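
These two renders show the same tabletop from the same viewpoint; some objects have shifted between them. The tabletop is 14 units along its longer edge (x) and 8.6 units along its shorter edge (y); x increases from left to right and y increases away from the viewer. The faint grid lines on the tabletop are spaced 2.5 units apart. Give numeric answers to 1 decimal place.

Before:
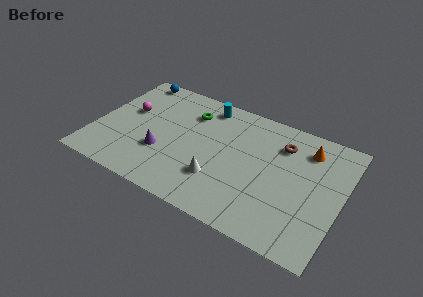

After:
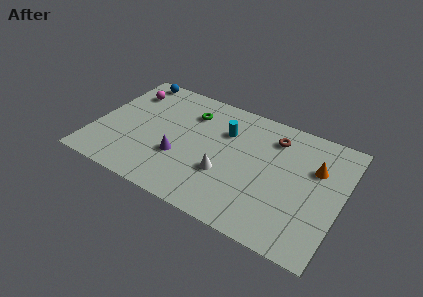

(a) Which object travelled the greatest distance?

the cyan cylinder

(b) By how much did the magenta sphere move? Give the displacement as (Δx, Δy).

(-0.3, 1.5)

The magenta sphere started near (1.7, 5.1) and ended near (1.4, 6.6).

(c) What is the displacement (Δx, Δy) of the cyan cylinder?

(1.3, -1.4)

The cyan cylinder started near (5.9, 7.4) and ended near (7.2, 6.0).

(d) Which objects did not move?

the blue sphere and the green torus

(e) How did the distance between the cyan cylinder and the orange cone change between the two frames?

-0.7

Before: roughly 5.9 units apart; after: 5.2. That's 0.7 units closer together.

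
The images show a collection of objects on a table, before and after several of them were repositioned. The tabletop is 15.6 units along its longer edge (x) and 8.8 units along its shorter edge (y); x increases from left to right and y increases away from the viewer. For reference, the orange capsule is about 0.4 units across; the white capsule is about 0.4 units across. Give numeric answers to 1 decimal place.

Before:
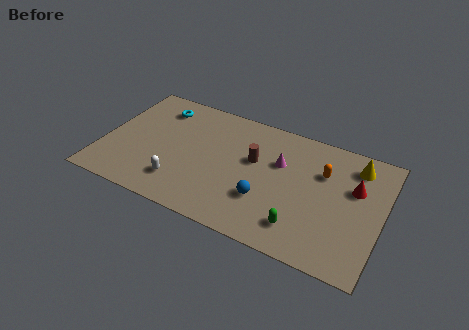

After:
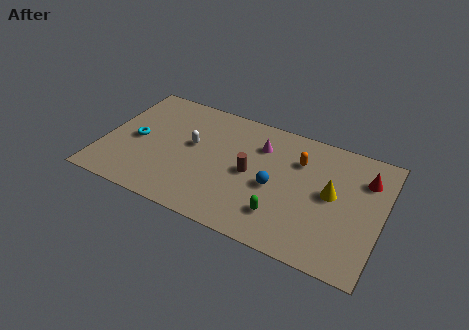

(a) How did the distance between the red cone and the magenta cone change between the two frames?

+1.7

The distance was about 4.2 in the first image and 5.9 in the second, so they moved 1.7 units further apart.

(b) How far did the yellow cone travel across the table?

2.7

From (13.9, 7.2) to (12.8, 4.7), the yellow cone covered √(1.1² + 2.5²) ≈ 2.7 units.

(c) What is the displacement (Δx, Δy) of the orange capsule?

(-1.4, 0.3)

From the two frames, the orange capsule sits at roughly (12.2, 6.0) before and (10.8, 6.3) after.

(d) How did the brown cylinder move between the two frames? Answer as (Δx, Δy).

(-0.1, -1.0)

From the two frames, the brown cylinder sits at roughly (8.4, 5.3) before and (8.3, 4.3) after.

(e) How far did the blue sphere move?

1.2

The blue sphere was near (9.3, 2.8) before and (9.7, 3.9) after, so it travelled √(0.4² + 1.1²) ≈ 1.2 units.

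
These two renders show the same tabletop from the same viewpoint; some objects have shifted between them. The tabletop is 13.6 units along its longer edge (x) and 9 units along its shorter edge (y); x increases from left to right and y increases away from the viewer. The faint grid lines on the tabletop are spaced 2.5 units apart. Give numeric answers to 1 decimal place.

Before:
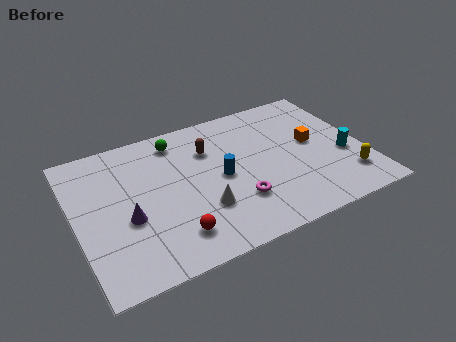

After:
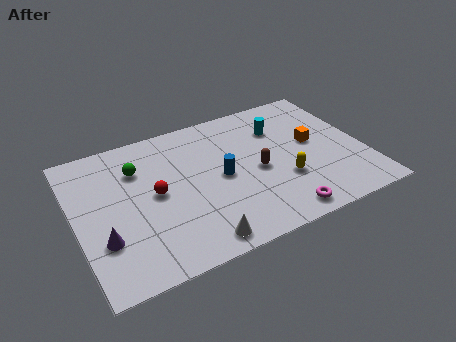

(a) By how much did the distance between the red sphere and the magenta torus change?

+3.3

Before: roughly 3.2 units apart; after: 6.5. That's 3.3 units further apart.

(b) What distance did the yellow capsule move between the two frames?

3.1

From (12.5, 2.0) to (9.6, 3.0), the yellow capsule covered √(2.9² + 1.0²) ≈ 3.1 units.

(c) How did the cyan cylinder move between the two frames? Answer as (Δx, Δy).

(-2.7, 3.0)

The cyan cylinder was at about (12.6, 3.5) and moved to about (9.9, 6.5).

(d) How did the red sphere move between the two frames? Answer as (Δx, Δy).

(-0.5, 2.8)

The red sphere was at about (4.2, 1.8) and moved to about (3.7, 4.6).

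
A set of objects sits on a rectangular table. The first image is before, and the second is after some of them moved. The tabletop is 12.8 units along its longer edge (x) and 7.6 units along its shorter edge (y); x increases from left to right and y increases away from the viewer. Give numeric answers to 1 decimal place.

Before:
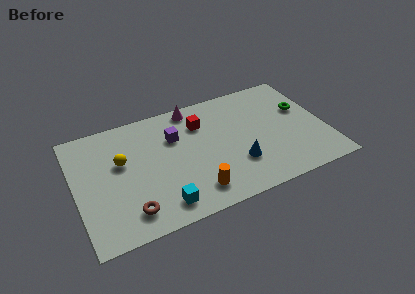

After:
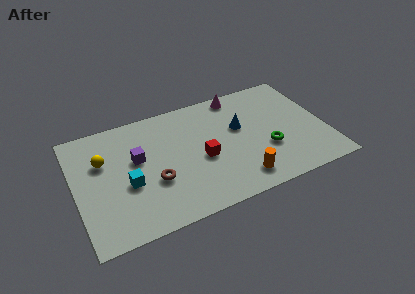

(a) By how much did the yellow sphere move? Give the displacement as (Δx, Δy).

(-0.9, 0.4)

The yellow sphere started near (2.4, 4.6) and ended near (1.5, 5.0).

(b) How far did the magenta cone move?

2.4

The magenta cone moved from about (6.3, 6.8) to (8.7, 6.8), a distance of √(2.4² + 0.0²) ≈ 2.4.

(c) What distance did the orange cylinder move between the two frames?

2.3

From (5.8, 1.4) to (8.1, 1.3), the orange cylinder covered √(2.3² + 0.1²) ≈ 2.3 units.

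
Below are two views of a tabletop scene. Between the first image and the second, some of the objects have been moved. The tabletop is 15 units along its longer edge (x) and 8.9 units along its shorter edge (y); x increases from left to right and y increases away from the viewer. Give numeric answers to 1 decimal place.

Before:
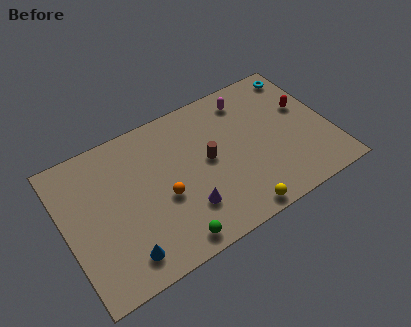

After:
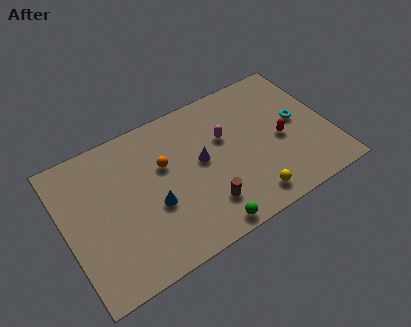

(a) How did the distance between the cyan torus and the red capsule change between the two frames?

-1.0

Before: roughly 2.3 units apart; after: 1.3. That's 1.0 units closer together.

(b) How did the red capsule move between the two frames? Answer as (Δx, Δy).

(-1.6, -1.4)

The red capsule was at about (13.8, 5.4) and moved to about (12.2, 4.0).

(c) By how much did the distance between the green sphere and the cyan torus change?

-3.7

Before: roughly 10.9 units apart; after: 7.2. That's 3.7 units closer together.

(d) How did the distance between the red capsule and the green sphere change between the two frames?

-3.6

They were about 9.5 units apart before and 5.9 after — 3.6 units closer together.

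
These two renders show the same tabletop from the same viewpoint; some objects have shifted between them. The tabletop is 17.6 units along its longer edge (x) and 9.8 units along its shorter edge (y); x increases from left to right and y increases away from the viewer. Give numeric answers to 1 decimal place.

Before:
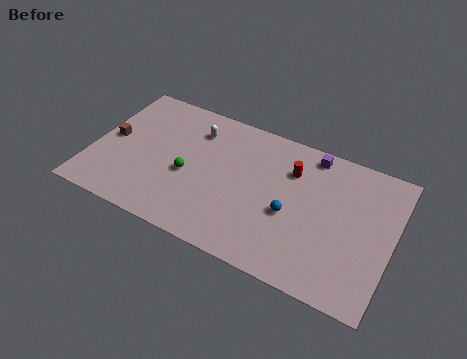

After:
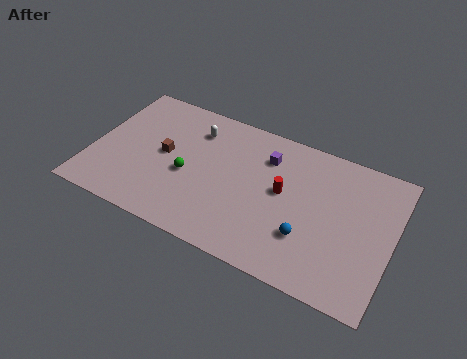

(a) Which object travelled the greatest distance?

the brown cube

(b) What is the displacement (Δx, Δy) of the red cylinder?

(-0.3, -1.7)

The red cylinder was at about (11.5, 7.1) and moved to about (11.2, 5.4).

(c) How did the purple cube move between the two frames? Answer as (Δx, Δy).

(-2.5, -1.3)

The purple cube was at about (12.5, 8.7) and moved to about (10.0, 7.4).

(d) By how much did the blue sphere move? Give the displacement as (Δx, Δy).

(1.1, -1.1)

The blue sphere started near (11.8, 4.1) and ended near (12.9, 3.0).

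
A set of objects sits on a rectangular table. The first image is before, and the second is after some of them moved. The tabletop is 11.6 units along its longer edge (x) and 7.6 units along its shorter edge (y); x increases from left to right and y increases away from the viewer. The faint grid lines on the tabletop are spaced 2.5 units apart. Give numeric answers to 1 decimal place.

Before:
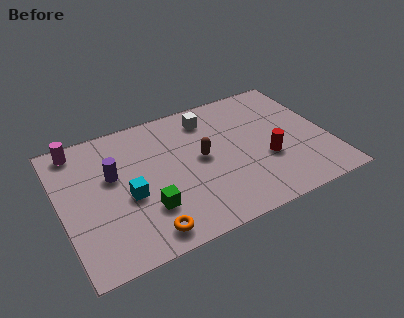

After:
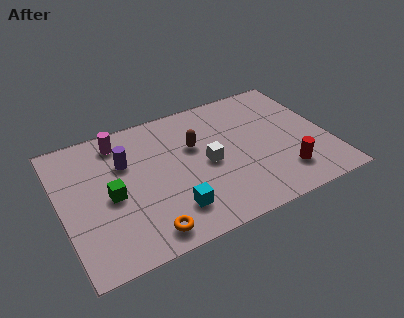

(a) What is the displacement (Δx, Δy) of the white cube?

(-0.4, -2.6)

From the two frames, the white cube sits at roughly (6.7, 6.2) before and (6.3, 3.6) after.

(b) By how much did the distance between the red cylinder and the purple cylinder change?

+0.6

They were about 6.7 units apart before and 7.3 after — 0.6 units further apart.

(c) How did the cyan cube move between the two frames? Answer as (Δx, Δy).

(1.7, -1.5)

The cyan cube started near (2.8, 3.2) and ended near (4.5, 1.7).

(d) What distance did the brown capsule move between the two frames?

0.8

The brown capsule moved from about (6.1, 4.0) to (5.9, 4.8), a distance of √(0.2² + 0.8²) ≈ 0.8.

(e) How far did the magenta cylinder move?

1.8

The magenta cylinder moved from about (1.0, 6.7) to (2.8, 6.4), a distance of √(1.8² + 0.3²) ≈ 1.8.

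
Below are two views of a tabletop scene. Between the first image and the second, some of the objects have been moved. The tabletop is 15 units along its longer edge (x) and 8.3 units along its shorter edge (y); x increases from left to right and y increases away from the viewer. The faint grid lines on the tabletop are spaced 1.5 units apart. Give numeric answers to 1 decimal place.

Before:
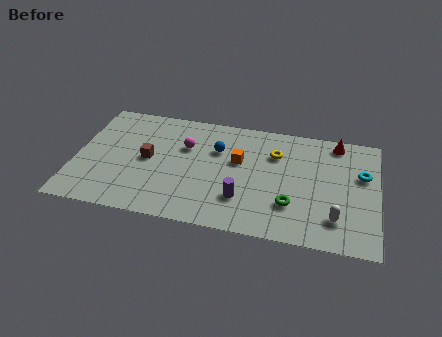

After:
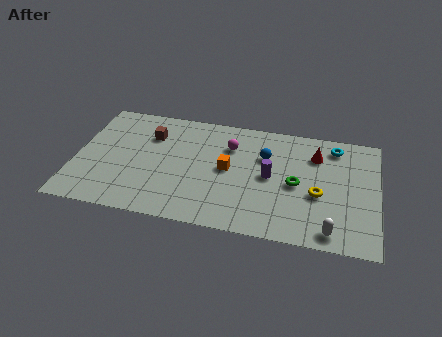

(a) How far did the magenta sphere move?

2.3

The magenta sphere moved from about (5.4, 5.5) to (7.6, 6.0), a distance of √(2.2² + 0.5²) ≈ 2.3.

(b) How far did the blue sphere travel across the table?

2.4

The blue sphere was near (7.0, 5.6) before and (9.4, 5.6) after, so it travelled √(2.4² + 0.0²) ≈ 2.4 units.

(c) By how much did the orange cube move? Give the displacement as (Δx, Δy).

(-0.5, -0.7)

The orange cube started near (8.1, 5.0) and ended near (7.6, 4.3).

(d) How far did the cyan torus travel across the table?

2.3

From (14.2, 5.2) to (12.8, 7.0), the cyan torus covered √(1.4² + 1.8²) ≈ 2.3 units.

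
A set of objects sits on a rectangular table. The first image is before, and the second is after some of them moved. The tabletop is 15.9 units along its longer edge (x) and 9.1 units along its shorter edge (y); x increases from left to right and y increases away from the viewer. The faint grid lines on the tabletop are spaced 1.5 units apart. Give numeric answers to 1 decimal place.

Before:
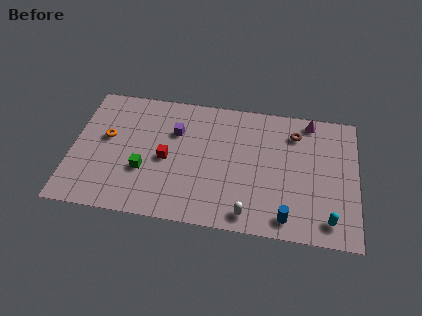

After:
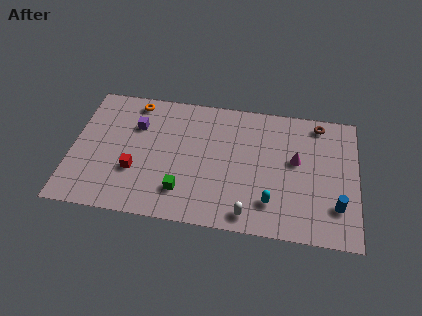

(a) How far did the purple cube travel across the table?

2.2

The purple cube moved from about (5.7, 6.2) to (3.5, 6.3), a distance of √(2.2² + 0.1²) ≈ 2.2.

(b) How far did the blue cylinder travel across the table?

3.0

From (12.1, 1.2) to (14.8, 2.4), the blue cylinder covered √(2.7² + 1.2²) ≈ 3.0 units.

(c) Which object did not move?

the white capsule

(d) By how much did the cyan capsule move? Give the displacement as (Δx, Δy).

(-3.2, 0.7)

The cyan capsule was at about (14.4, 1.4) and moved to about (11.2, 2.1).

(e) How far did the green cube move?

2.5

The green cube was near (4.1, 3.2) before and (6.3, 2.1) after, so it travelled √(2.2² + 1.1²) ≈ 2.5 units.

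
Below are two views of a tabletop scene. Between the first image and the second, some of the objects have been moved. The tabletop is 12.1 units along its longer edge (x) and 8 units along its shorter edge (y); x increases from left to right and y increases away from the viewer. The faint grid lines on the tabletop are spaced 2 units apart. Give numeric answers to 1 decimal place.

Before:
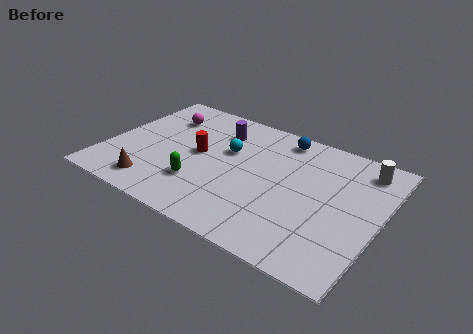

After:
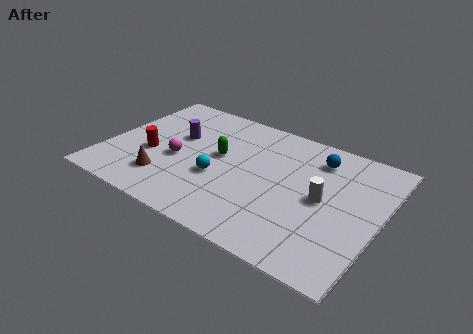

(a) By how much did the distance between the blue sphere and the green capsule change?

-1.0

They were about 5.5 units apart before and 4.5 after — 1.0 units closer together.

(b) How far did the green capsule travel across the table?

2.3

From (4.4, 2.3) to (4.9, 4.5), the green capsule covered √(0.5² + 2.2²) ≈ 2.3 units.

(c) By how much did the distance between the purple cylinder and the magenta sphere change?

-1.1

The distance was about 2.6 in the first image and 1.5 in the second, so they moved 1.1 units closer together.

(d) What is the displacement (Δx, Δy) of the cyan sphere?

(-0.1, -1.9)

From the two frames, the cyan sphere sits at roughly (5.2, 5.0) before and (5.1, 3.1) after.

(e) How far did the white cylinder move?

3.0

The white cylinder was near (11.0, 6.7) before and (9.6, 4.0) after, so it travelled √(1.4² + 2.7²) ≈ 3.0 units.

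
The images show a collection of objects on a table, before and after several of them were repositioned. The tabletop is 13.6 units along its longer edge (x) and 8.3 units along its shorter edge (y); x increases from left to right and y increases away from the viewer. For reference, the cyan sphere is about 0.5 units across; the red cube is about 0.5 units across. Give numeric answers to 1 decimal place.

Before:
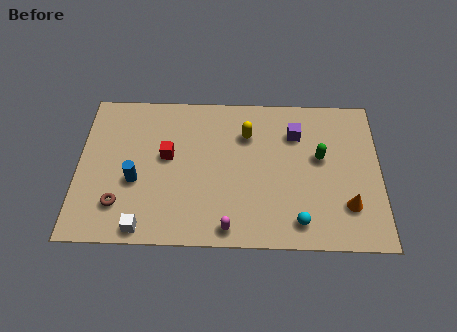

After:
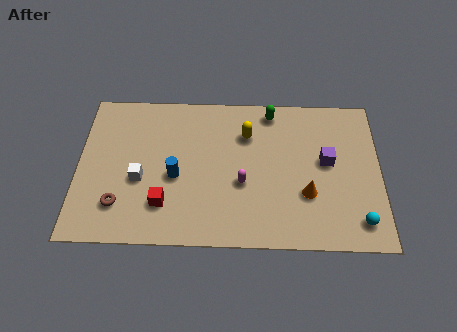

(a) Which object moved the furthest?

the green capsule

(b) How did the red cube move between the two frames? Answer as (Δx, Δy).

(-0.1, -2.6)

From the two frames, the red cube sits at roughly (4.0, 4.7) before and (3.9, 2.1) after.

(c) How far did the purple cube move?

2.1

From (9.8, 6.1) to (11.2, 4.6), the purple cube covered √(1.4² + 1.5²) ≈ 2.1 units.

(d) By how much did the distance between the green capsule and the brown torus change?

-0.8

They were about 9.4 units apart before and 8.6 after — 0.8 units closer together.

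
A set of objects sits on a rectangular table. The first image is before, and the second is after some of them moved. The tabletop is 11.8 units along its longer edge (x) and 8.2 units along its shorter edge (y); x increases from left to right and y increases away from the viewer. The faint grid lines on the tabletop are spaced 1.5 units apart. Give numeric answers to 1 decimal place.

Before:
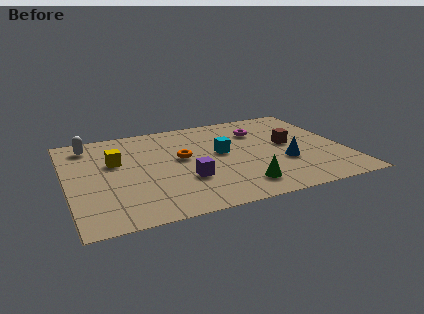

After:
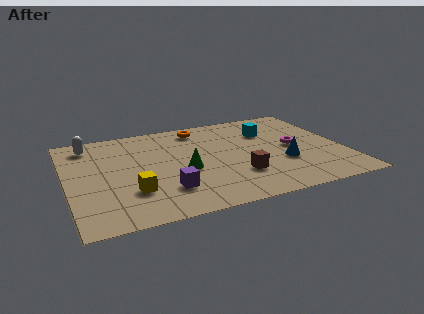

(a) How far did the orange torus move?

2.6

From (4.9, 4.6) to (5.9, 7.0), the orange torus covered √(1.0² + 2.4²) ≈ 2.6 units.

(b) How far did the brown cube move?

3.1

The brown cube was near (9.5, 4.4) before and (7.1, 2.4) after, so it travelled √(2.4² + 2.0²) ≈ 3.1 units.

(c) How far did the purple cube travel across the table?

1.1

The purple cube was near (4.9, 2.7) before and (4.0, 2.1) after, so it travelled √(0.9² + 0.6²) ≈ 1.1 units.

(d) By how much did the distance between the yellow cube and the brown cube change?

-2.9

They were about 7.4 units apart before and 4.5 after — 2.9 units closer together.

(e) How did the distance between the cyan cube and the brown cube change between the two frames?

+0.9

The distance was about 2.9 in the first image and 3.8 in the second, so they moved 0.9 units further apart.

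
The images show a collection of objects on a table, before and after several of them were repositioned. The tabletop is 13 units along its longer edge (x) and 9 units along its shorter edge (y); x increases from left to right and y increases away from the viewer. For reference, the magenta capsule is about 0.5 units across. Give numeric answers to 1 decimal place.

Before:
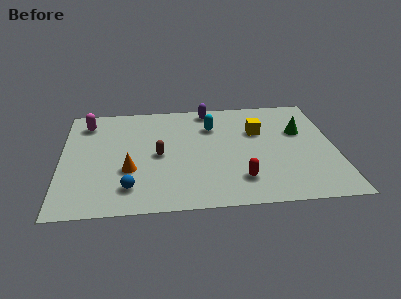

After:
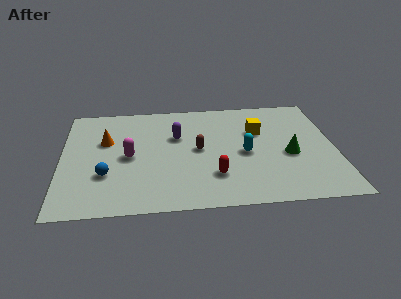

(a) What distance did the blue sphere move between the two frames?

1.6

The blue sphere was near (3.2, 1.8) before and (2.1, 2.9) after, so it travelled √(1.1² + 1.1²) ≈ 1.6 units.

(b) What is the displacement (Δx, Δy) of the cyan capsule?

(1.5, -2.4)

From the two frames, the cyan capsule sits at roughly (7.2, 6.5) before and (8.7, 4.1) after.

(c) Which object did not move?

the yellow cube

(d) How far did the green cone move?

2.0

The green cone moved from about (11.4, 5.7) to (10.8, 3.8), a distance of √(0.6² + 1.9²) ≈ 2.0.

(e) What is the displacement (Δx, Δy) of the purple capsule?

(-1.6, -2.2)

The purple capsule started near (7.1, 8.0) and ended near (5.5, 5.8).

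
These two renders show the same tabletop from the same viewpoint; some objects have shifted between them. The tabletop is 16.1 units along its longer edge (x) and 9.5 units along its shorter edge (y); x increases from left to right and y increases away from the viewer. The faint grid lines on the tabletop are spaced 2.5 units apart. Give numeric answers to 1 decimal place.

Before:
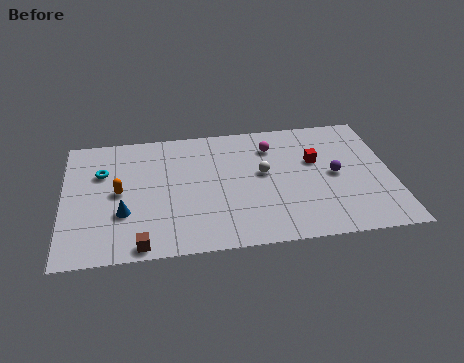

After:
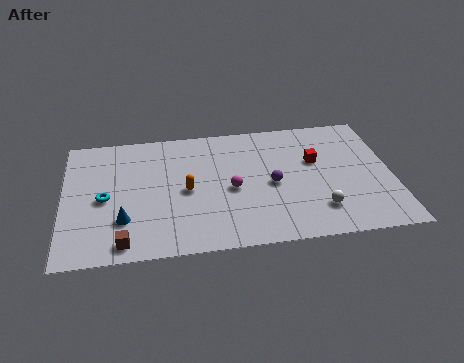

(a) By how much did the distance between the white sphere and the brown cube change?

+2.0

The distance was about 7.6 in the first image and 9.6 in the second, so they moved 2.0 units further apart.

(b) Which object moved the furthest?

the white sphere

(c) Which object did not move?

the red cube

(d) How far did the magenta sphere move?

3.7

The magenta sphere was near (10.3, 7.3) before and (8.2, 4.3) after, so it travelled √(2.1² + 3.0²) ≈ 3.7 units.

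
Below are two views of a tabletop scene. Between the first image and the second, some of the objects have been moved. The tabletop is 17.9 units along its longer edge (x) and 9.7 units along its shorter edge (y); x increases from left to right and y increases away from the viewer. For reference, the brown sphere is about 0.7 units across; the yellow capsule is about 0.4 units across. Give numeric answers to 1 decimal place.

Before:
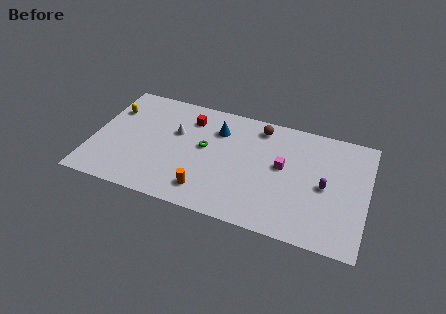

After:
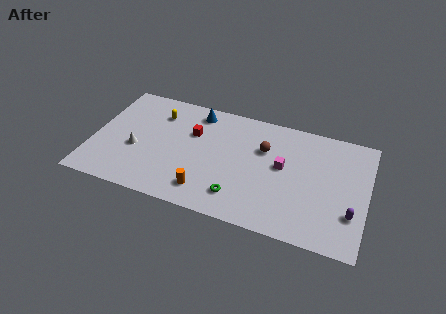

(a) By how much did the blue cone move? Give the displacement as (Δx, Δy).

(-1.5, 1.1)

The blue cone was at about (8.0, 7.2) and moved to about (6.5, 8.3).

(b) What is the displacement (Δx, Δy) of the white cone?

(-2.4, -2.2)

The white cone was at about (5.3, 6.1) and moved to about (2.9, 3.9).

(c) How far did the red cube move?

1.2

From (6.1, 7.6) to (6.4, 6.4), the red cube covered √(0.3² + 1.2²) ≈ 1.2 units.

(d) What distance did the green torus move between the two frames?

4.2

The green torus moved from about (7.3, 5.4) to (9.8, 2.0), a distance of √(2.5² + 3.4²) ≈ 4.2.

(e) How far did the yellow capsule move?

3.0

The yellow capsule moved from about (1.0, 6.9) to (4.0, 7.4), a distance of √(3.0² + 0.5²) ≈ 3.0.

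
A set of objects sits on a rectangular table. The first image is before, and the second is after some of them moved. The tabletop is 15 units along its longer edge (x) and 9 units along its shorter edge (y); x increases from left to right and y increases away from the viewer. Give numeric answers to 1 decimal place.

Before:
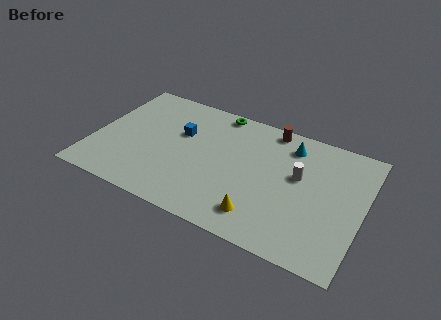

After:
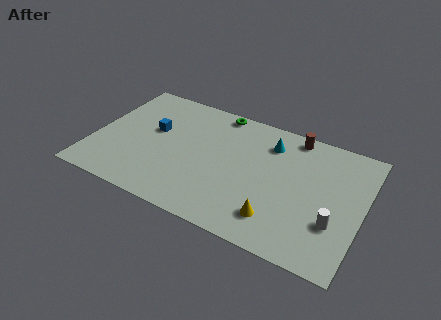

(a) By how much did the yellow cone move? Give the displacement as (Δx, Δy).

(0.9, 0.2)

The yellow cone started near (9.7, 1.7) and ended near (10.6, 1.9).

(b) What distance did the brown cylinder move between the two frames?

1.3

The brown cylinder was near (9.5, 8.1) before and (10.8, 8.1) after, so it travelled √(1.3² + 0.0²) ≈ 1.3 units.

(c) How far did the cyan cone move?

1.1

The cyan cone moved from about (10.7, 7.3) to (9.6, 7.0), a distance of √(1.1² + 0.3²) ≈ 1.1.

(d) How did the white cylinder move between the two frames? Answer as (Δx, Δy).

(2.2, -2.4)

The white cylinder was at about (11.4, 5.3) and moved to about (13.6, 2.9).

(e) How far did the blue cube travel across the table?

1.6

The blue cube was near (4.7, 5.7) before and (3.2, 5.3) after, so it travelled √(1.5² + 0.4²) ≈ 1.6 units.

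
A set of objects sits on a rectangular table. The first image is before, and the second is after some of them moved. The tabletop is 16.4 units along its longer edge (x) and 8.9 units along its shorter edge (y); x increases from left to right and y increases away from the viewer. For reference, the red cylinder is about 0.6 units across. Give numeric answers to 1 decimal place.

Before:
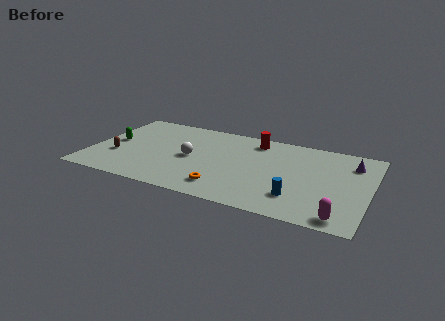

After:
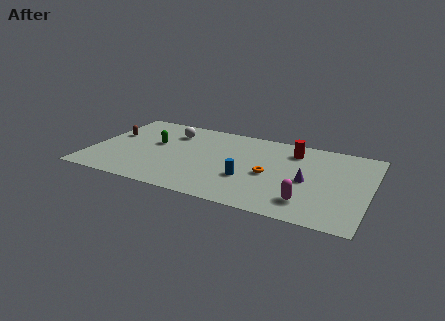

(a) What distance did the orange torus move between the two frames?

3.3

From (8.2, 1.7) to (10.6, 4.0), the orange torus covered √(2.4² + 2.3²) ≈ 3.3 units.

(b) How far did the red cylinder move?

2.3

The red cylinder moved from about (9.4, 7.5) to (11.7, 7.1), a distance of √(2.3² + 0.4²) ≈ 2.3.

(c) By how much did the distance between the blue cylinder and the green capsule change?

-5.3

The distance was about 11.5 in the first image and 6.2 in the second, so they moved 5.3 units closer together.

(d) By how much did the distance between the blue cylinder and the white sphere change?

-0.6

They were about 6.8 units apart before and 6.2 after — 0.6 units closer together.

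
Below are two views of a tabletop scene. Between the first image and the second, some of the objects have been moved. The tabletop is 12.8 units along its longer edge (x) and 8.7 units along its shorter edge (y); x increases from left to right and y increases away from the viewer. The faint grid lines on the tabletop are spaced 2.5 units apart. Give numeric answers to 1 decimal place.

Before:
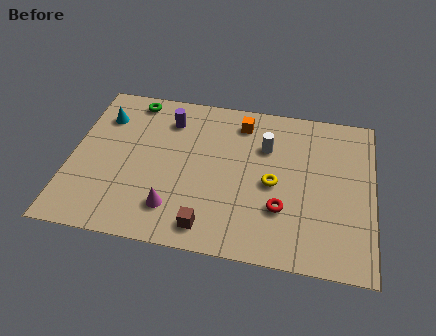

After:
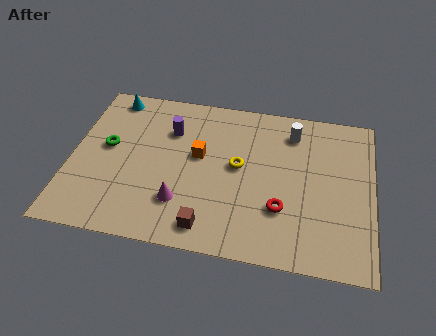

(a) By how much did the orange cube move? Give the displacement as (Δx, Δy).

(-1.7, -2.2)

From the two frames, the orange cube sits at roughly (7.1, 7.2) before and (5.4, 5.0) after.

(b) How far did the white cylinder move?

1.5

The white cylinder moved from about (8.2, 6.0) to (9.3, 7.0), a distance of √(1.1² + 1.0²) ≈ 1.5.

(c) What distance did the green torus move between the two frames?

3.0

The green torus was near (2.4, 7.7) before and (1.5, 4.8) after, so it travelled √(0.9² + 2.9²) ≈ 3.0 units.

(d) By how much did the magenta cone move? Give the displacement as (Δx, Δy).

(0.3, 0.4)

The magenta cone was at about (4.5, 1.9) and moved to about (4.8, 2.3).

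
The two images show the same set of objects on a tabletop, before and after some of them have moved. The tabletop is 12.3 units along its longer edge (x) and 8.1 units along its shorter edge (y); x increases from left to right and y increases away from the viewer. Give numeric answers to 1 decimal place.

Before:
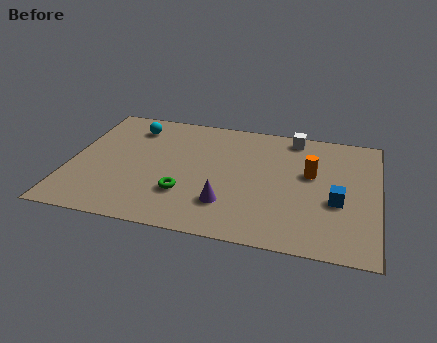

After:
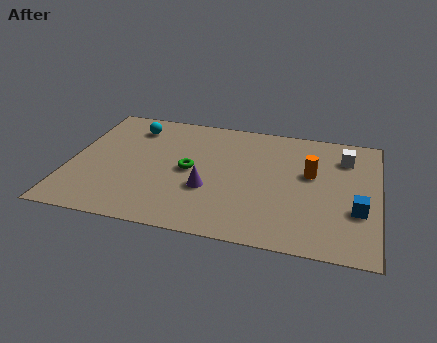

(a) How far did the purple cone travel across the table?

1.1

The purple cone was near (6.4, 2.1) before and (5.6, 2.9) after, so it travelled √(0.8² + 0.8²) ≈ 1.1 units.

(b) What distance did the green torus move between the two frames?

1.6

The green torus was near (4.7, 2.4) before and (4.8, 4.0) after, so it travelled √(0.1² + 1.6²) ≈ 1.6 units.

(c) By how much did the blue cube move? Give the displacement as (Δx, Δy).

(0.8, -0.4)

The blue cube was at about (10.7, 3.2) and moved to about (11.5, 2.8).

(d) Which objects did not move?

the cyan sphere and the orange cylinder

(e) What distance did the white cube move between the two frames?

2.3

The white cube moved from about (8.8, 7.2) to (10.9, 6.2), a distance of √(2.1² + 1.0²) ≈ 2.3.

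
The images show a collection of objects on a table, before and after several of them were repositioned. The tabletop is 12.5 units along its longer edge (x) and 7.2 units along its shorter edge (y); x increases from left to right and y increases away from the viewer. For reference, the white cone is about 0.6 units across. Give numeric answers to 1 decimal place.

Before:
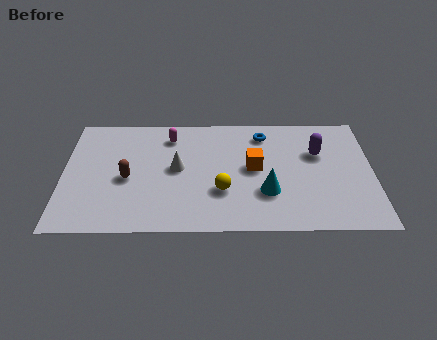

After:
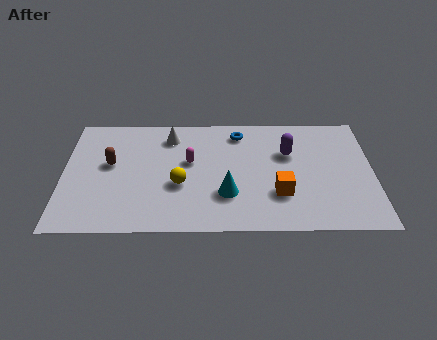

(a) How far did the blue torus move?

1.0

From (8.1, 5.9) to (7.1, 6.0), the blue torus covered √(1.0² + 0.1²) ≈ 1.0 units.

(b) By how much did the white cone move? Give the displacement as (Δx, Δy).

(-0.3, 2.0)

The white cone was at about (4.6, 3.8) and moved to about (4.3, 5.8).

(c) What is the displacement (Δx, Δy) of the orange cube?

(1.0, -1.6)

From the two frames, the orange cube sits at roughly (7.7, 3.8) before and (8.7, 2.2) after.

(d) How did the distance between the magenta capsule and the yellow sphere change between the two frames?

-2.5

They were about 4.0 units apart before and 1.5 after — 2.5 units closer together.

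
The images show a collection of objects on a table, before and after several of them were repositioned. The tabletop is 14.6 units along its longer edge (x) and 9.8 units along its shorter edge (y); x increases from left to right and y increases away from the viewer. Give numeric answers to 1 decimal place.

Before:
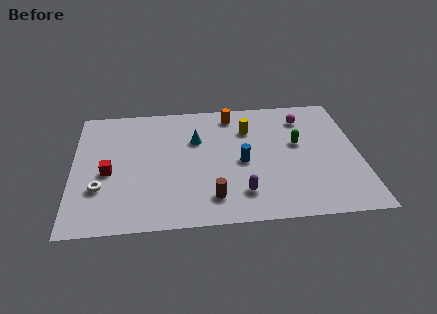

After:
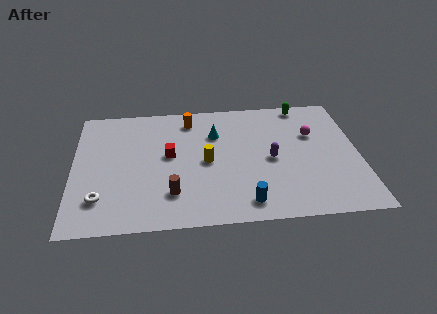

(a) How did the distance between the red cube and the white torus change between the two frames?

+3.4

The distance was about 1.3 in the first image and 4.7 in the second, so they moved 3.4 units further apart.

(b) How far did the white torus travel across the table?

0.8

From (1.4, 3.1) to (1.4, 2.3), the white torus covered √(0.0² + 0.8²) ≈ 0.8 units.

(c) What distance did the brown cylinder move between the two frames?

2.1

From (7.0, 1.9) to (5.0, 2.4), the brown cylinder covered √(2.0² + 0.5²) ≈ 2.1 units.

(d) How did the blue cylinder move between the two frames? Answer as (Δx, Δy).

(0.1, -3.1)

The blue cylinder started near (8.6, 4.5) and ended near (8.7, 1.4).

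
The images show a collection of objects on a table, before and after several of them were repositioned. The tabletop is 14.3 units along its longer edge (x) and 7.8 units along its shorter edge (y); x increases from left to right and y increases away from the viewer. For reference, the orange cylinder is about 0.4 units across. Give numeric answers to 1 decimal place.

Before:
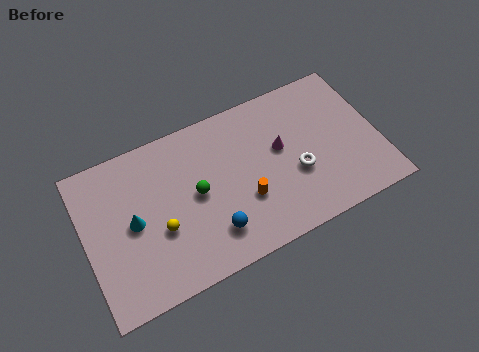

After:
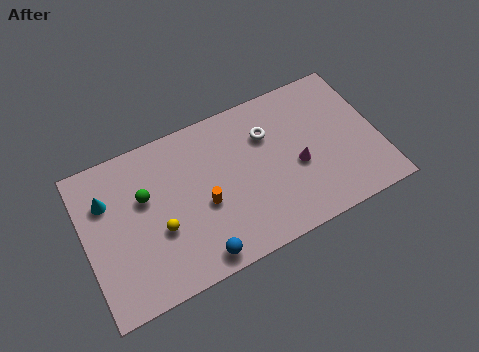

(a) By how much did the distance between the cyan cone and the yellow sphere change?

+1.9

Before: roughly 1.5 units apart; after: 3.4. That's 1.9 units further apart.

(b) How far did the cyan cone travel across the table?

1.9

From (2.3, 3.9) to (1.2, 5.5), the cyan cone covered √(1.1² + 1.6²) ≈ 1.9 units.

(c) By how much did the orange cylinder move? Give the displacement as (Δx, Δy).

(-1.9, 0.6)

From the two frames, the orange cylinder sits at roughly (7.6, 2.7) before and (5.7, 3.3) after.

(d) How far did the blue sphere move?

1.2

The blue sphere moved from about (5.9, 1.8) to (5.1, 0.9), a distance of √(0.8² + 0.9²) ≈ 1.2.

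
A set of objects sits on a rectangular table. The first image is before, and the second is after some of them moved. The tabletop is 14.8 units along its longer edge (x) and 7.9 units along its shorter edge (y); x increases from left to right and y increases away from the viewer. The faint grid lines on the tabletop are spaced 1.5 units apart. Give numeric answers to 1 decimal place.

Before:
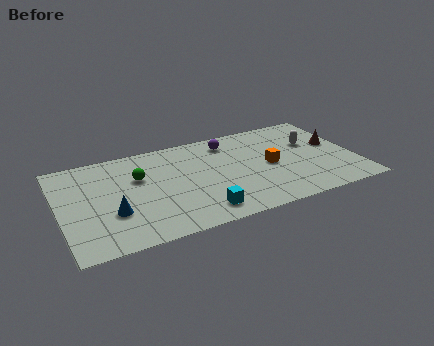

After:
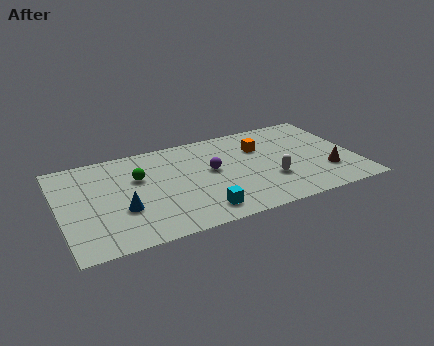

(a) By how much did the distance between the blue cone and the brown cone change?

-1.3

The distance was about 11.5 in the first image and 10.2 in the second, so they moved 1.3 units closer together.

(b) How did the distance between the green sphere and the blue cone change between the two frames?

-0.3

The distance was about 2.8 in the first image and 2.5 in the second, so they moved 0.3 units closer together.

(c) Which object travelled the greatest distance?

the white capsule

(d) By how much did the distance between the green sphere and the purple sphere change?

-1.2

The distance was about 4.9 in the first image and 3.7 in the second, so they moved 1.2 units closer together.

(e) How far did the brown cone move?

2.3

The brown cone moved from about (13.9, 4.5) to (13.2, 2.3), a distance of √(0.7² + 2.2²) ≈ 2.3.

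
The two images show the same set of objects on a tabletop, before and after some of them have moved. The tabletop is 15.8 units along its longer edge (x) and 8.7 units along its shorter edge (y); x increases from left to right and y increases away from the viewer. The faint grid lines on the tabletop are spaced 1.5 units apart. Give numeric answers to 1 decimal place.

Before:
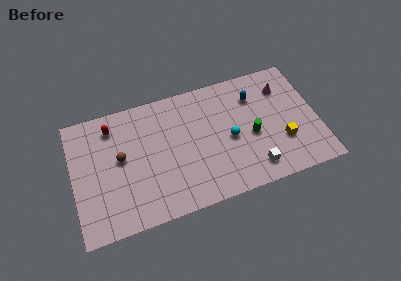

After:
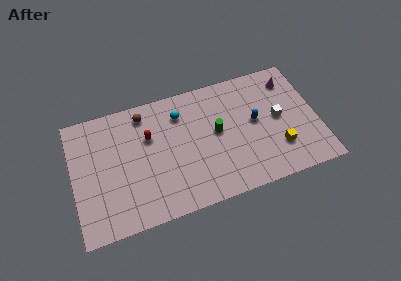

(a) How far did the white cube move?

3.6

From (11.4, 1.5) to (13.3, 4.5), the white cube covered √(1.9² + 3.0²) ≈ 3.6 units.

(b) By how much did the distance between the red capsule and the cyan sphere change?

-5.7

The distance was about 8.0 in the first image and 2.3 in the second, so they moved 5.7 units closer together.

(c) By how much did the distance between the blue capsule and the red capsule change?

-2.3

The distance was about 9.2 in the first image and 6.9 in the second, so they moved 2.3 units closer together.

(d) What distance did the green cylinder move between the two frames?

2.4

The green cylinder moved from about (11.5, 3.8) to (9.3, 4.7), a distance of √(2.2² + 0.9²) ≈ 2.4.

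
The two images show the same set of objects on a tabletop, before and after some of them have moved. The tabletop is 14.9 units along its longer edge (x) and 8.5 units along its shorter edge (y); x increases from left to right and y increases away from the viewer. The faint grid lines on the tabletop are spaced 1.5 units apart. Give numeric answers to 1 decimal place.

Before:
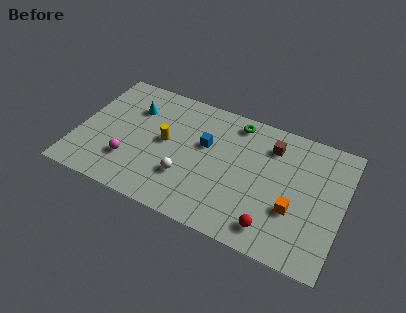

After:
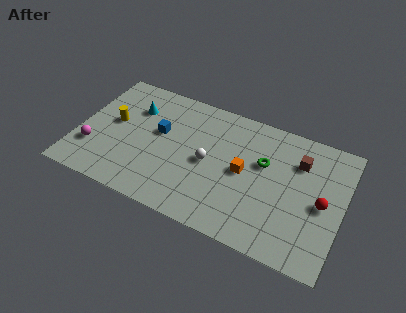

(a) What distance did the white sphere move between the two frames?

1.9

The white sphere was near (6.3, 2.6) before and (7.4, 4.1) after, so it travelled √(1.1² + 1.5²) ≈ 1.9 units.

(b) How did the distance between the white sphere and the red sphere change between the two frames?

+1.3

The distance was about 5.1 in the first image and 6.4 in the second, so they moved 1.3 units further apart.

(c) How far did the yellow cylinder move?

3.0

From (4.9, 4.5) to (1.9, 4.7), the yellow cylinder covered √(3.0² + 0.2²) ≈ 3.0 units.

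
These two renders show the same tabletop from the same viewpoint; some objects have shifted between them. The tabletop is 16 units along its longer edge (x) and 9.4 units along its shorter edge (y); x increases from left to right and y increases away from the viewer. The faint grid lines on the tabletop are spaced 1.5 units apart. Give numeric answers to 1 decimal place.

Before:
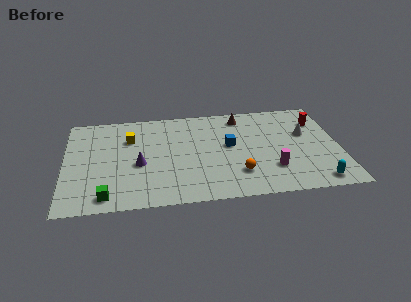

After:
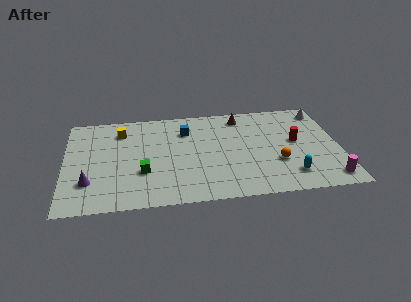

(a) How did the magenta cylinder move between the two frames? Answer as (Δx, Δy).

(3.2, -1.3)

The magenta cylinder started near (12.0, 2.6) and ended near (15.2, 1.3).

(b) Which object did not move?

the brown cone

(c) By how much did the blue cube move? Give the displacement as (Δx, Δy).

(-2.5, 1.8)

The blue cube was at about (9.6, 5.2) and moved to about (7.1, 7.0).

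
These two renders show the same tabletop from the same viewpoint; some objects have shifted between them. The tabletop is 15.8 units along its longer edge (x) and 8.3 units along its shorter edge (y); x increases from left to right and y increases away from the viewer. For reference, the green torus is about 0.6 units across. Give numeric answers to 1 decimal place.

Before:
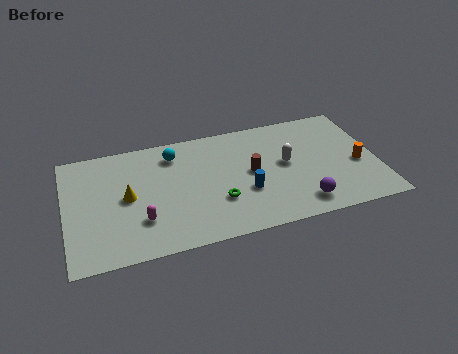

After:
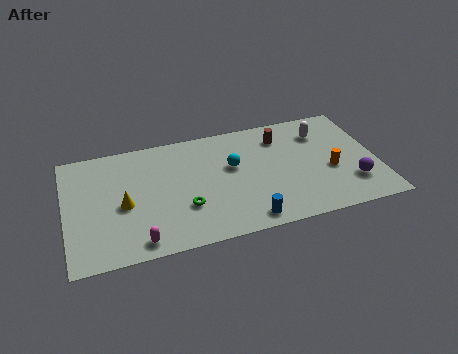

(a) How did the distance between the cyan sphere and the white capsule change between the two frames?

-1.1

The distance was about 6.0 in the first image and 4.9 in the second, so they moved 1.1 units closer together.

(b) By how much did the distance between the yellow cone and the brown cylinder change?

+2.4

The distance was about 6.3 in the first image and 8.7 in the second, so they moved 2.4 units further apart.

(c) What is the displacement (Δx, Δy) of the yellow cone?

(-0.2, -0.5)

The yellow cone was at about (3.1, 4.2) and moved to about (2.9, 3.7).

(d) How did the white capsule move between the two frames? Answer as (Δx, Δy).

(2.0, 1.8)

From the two frames, the white capsule sits at roughly (11.2, 4.5) before and (13.2, 6.3) after.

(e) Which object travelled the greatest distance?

the cyan sphere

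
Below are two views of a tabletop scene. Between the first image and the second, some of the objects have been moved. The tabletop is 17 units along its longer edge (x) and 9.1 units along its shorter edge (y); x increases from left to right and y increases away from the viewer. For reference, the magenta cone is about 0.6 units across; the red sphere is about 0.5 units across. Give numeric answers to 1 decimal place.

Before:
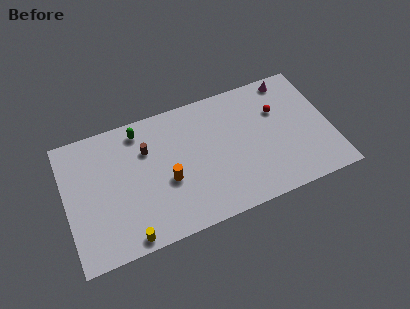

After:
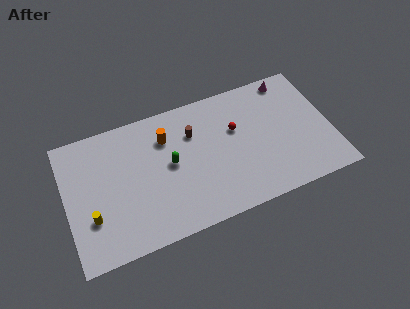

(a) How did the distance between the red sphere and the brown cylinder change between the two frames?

-5.7

They were about 8.5 units apart before and 2.8 after — 5.7 units closer together.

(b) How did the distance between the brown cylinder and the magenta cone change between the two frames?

-3.0

Before: roughly 9.7 units apart; after: 6.7. That's 3.0 units closer together.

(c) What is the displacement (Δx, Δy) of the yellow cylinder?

(-2.1, 2.1)

The yellow cylinder was at about (3.6, 0.8) and moved to about (1.5, 2.9).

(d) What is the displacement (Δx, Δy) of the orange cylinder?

(0.2, 3.0)

From the two frames, the orange cylinder sits at roughly (6.4, 3.7) before and (6.6, 6.7) after.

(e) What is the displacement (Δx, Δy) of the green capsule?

(1.7, -3.0)

The green capsule was at about (5.0, 7.8) and moved to about (6.7, 4.8).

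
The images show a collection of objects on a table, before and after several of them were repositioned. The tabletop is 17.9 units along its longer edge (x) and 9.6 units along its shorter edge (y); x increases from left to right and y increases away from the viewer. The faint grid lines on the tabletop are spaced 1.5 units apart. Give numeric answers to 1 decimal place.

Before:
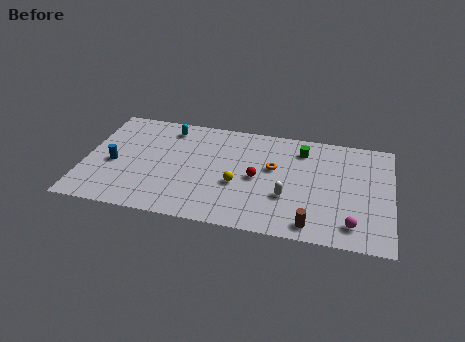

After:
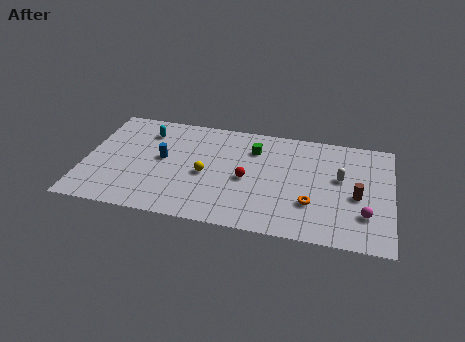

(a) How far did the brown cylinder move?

3.9

The brown cylinder moved from about (13.4, 1.2) to (15.9, 4.2), a distance of √(2.5² + 3.0²) ≈ 3.9.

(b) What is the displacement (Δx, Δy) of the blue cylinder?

(2.8, 1.0)

The blue cylinder was at about (1.7, 4.2) and moved to about (4.5, 5.2).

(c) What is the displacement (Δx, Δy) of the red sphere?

(-0.6, -0.2)

From the two frames, the red sphere sits at roughly (10.1, 4.6) before and (9.5, 4.4) after.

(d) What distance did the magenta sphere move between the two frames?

1.2

The magenta sphere was near (15.7, 1.7) before and (16.4, 2.7) after, so it travelled √(0.7² + 1.0²) ≈ 1.2 units.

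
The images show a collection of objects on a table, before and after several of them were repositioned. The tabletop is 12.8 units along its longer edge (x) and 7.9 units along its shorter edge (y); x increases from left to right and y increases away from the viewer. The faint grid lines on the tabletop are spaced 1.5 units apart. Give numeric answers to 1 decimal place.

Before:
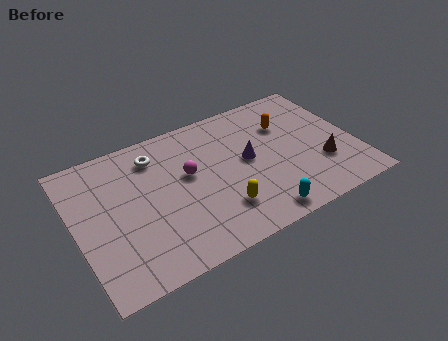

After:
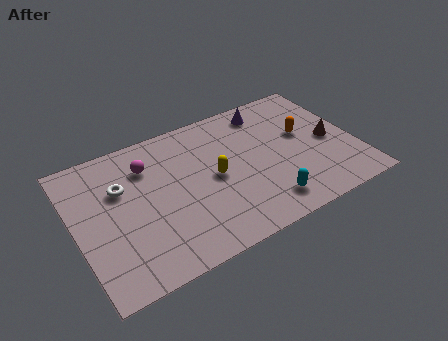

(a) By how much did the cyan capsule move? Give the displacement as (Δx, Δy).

(0.4, 0.5)

From the two frames, the cyan capsule sits at roughly (7.9, 0.9) before and (8.3, 1.4) after.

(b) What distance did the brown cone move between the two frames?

1.3

The brown cone moved from about (11.1, 2.5) to (11.7, 3.7), a distance of √(0.6² + 1.2²) ≈ 1.3.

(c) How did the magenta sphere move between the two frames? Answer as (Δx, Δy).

(-1.7, 1.3)

The magenta sphere was at about (5.2, 4.6) and moved to about (3.5, 5.9).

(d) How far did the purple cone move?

2.8

The purple cone was near (7.9, 4.2) before and (9.2, 6.7) after, so it travelled √(1.3² + 2.5²) ≈ 2.8 units.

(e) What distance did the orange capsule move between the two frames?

1.1

From (9.9, 5.5) to (10.6, 4.6), the orange capsule covered √(0.7² + 0.9²) ≈ 1.1 units.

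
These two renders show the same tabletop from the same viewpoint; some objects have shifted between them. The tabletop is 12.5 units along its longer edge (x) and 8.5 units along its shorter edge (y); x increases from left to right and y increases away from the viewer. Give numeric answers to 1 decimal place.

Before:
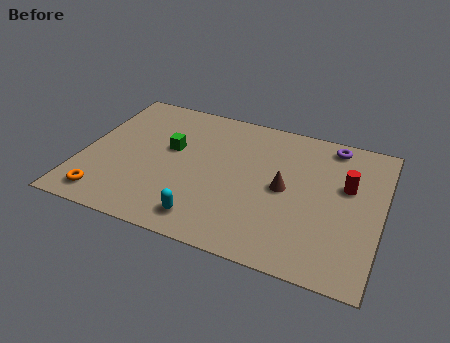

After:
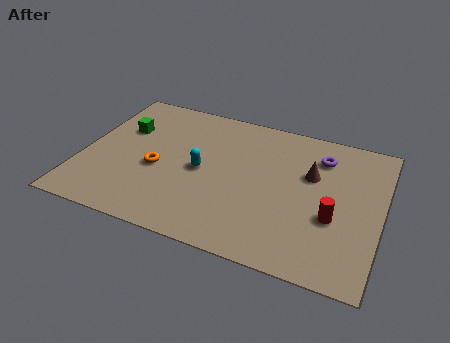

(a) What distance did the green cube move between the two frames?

2.2

From (3.6, 5.0) to (1.5, 5.6), the green cube covered √(2.1² + 0.6²) ≈ 2.2 units.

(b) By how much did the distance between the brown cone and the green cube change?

+3.0

The distance was about 5.0 in the first image and 8.0 in the second, so they moved 3.0 units further apart.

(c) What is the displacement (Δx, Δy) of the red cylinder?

(-0.4, -2.0)

From the two frames, the red cylinder sits at roughly (11.0, 5.2) before and (10.6, 3.2) after.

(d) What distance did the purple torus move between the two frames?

1.0

The purple torus was near (10.2, 7.5) before and (9.8, 6.6) after, so it travelled √(0.4² + 0.9²) ≈ 1.0 units.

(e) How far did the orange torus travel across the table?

3.1

From (1.3, 1.2) to (3.2, 3.6), the orange torus covered √(1.9² + 2.4²) ≈ 3.1 units.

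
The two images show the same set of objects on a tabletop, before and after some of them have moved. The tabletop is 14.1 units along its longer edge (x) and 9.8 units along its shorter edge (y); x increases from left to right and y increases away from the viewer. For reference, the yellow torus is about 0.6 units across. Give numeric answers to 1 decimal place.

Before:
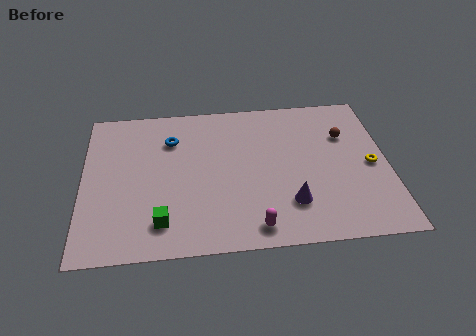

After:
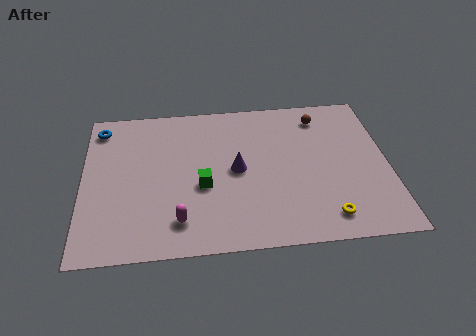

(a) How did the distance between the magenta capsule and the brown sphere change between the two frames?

+2.1

The distance was about 7.0 in the first image and 9.1 in the second, so they moved 2.1 units further apart.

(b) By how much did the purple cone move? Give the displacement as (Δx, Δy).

(-2.4, 2.4)

From the two frames, the purple cone sits at roughly (9.5, 2.5) before and (7.1, 4.9) after.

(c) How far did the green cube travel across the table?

2.8

The green cube was near (3.6, 1.9) before and (5.5, 4.0) after, so it travelled √(1.9² + 2.1²) ≈ 2.8 units.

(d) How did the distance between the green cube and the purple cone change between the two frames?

-4.1

The distance was about 5.9 in the first image and 1.8 in the second, so they moved 4.1 units closer together.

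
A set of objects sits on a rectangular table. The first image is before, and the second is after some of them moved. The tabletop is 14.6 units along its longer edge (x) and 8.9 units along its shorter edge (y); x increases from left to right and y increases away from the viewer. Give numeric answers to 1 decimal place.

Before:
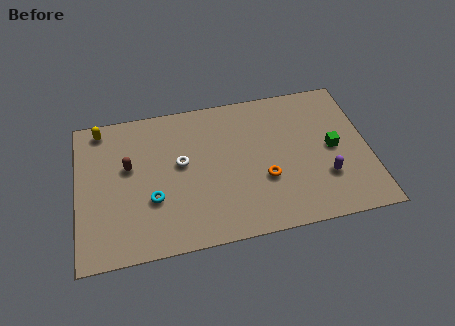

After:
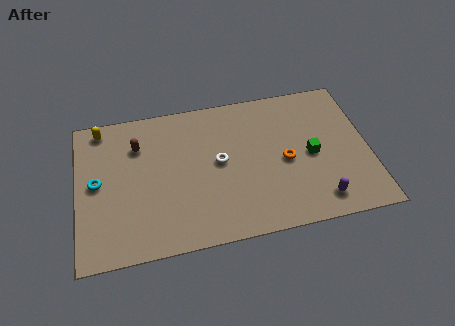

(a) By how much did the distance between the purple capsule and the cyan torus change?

+2.8

They were about 8.6 units apart before and 11.4 after — 2.8 units further apart.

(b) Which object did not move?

the yellow capsule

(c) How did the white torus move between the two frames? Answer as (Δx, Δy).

(1.9, -0.3)

From the two frames, the white torus sits at roughly (5.2, 5.0) before and (7.1, 4.7) after.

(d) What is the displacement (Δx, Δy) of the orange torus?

(1.1, 0.9)

The orange torus started near (9.3, 3.2) and ended near (10.4, 4.1).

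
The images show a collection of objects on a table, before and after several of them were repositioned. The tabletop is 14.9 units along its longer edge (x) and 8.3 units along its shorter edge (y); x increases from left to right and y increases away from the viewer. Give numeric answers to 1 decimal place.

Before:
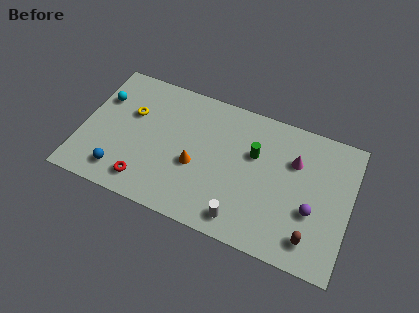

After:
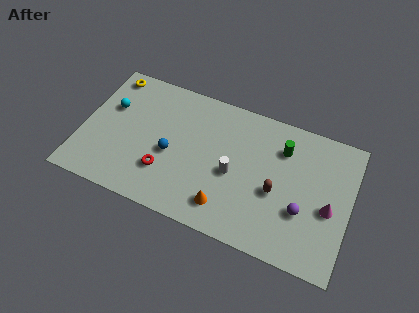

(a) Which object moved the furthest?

the blue sphere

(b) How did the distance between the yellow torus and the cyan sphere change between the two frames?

+0.3

They were about 1.7 units apart before and 2.0 after — 0.3 units further apart.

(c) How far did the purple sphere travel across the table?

0.5

The purple sphere was near (12.9, 3.1) before and (12.4, 2.9) after, so it travelled √(0.5² + 0.2²) ≈ 0.5 units.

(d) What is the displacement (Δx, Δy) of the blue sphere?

(2.6, 2.1)

The blue sphere was at about (2.4, 1.5) and moved to about (5.0, 3.6).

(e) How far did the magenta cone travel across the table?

3.0

The magenta cone moved from about (11.7, 5.7) to (13.8, 3.6), a distance of √(2.1² + 2.1²) ≈ 3.0.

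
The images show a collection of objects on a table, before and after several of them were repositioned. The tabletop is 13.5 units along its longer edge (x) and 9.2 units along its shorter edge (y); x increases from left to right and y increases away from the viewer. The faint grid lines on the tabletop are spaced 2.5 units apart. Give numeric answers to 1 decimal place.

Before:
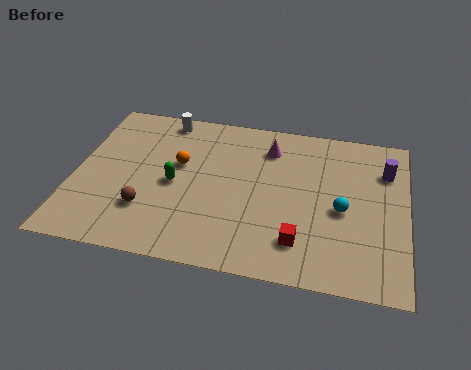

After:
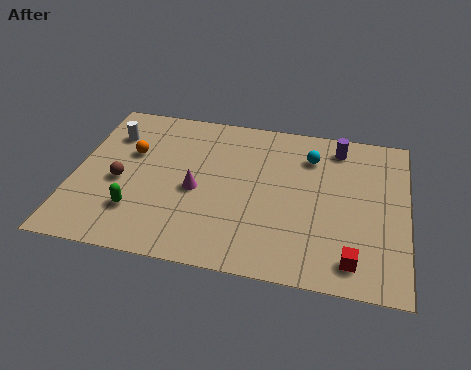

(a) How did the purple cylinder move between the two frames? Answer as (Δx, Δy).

(-2.0, 1.1)

From the two frames, the purple cylinder sits at roughly (12.6, 6.7) before and (10.6, 7.8) after.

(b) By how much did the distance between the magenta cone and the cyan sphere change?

+1.0

They were about 4.4 units apart before and 5.4 after — 1.0 units further apart.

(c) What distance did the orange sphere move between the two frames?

2.0

The orange sphere moved from about (4.2, 5.5) to (2.2, 5.8), a distance of √(2.0² + 0.3²) ≈ 2.0.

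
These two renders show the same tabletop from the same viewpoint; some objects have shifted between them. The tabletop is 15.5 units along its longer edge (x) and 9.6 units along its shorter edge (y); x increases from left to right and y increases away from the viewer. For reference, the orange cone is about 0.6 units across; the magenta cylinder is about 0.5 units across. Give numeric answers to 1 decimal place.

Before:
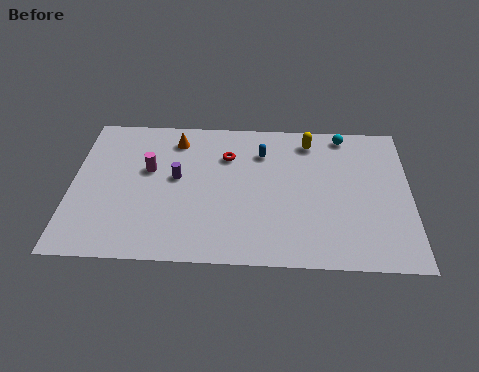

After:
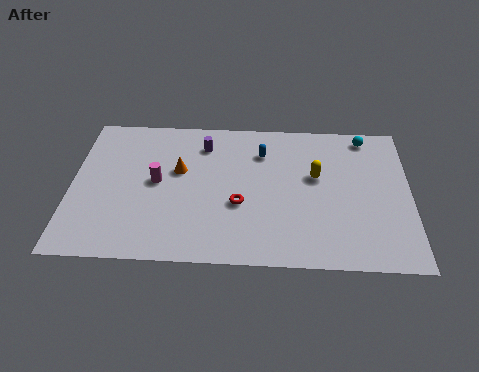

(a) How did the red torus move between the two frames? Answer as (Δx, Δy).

(0.6, -3.2)

The red torus started near (7.1, 6.9) and ended near (7.7, 3.7).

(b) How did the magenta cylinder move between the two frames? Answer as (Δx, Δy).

(0.4, -0.8)

The magenta cylinder started near (3.5, 5.8) and ended near (3.9, 5.0).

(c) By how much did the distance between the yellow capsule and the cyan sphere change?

+1.9

Before: roughly 1.7 units apart; after: 3.6. That's 1.9 units further apart.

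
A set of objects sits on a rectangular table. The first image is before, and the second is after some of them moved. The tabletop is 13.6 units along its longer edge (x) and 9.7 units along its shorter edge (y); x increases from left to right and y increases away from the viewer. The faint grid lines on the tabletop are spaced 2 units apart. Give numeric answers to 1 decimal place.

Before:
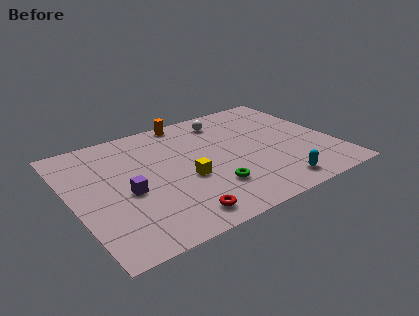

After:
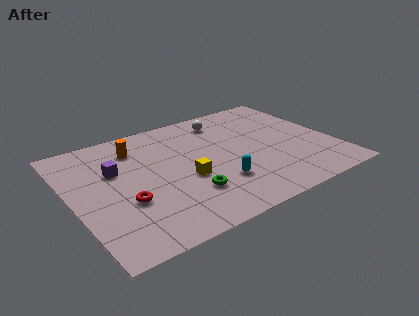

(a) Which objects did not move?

the white sphere and the yellow cube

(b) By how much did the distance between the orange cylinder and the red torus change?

-3.5

They were about 7.8 units apart before and 4.3 after — 3.5 units closer together.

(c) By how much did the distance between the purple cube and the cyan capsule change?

-1.9

Before: roughly 7.8 units apart; after: 5.9. That's 1.9 units closer together.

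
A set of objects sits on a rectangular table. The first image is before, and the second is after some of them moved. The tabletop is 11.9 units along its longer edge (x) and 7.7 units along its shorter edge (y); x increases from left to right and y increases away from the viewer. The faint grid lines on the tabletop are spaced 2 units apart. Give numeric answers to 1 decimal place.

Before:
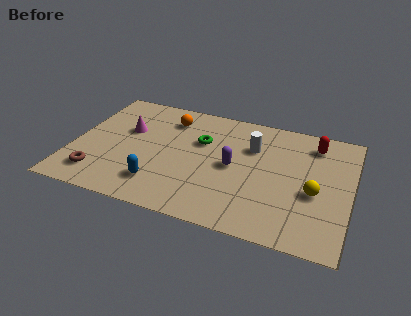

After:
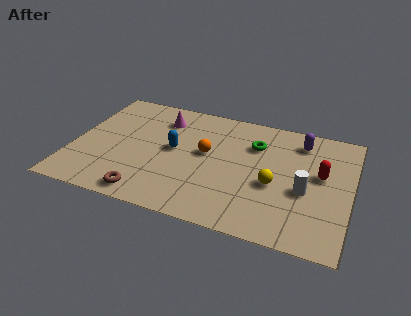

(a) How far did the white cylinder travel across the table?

3.2

The white cylinder moved from about (7.6, 5.3) to (10.0, 3.2), a distance of √(2.4² + 2.1²) ≈ 3.2.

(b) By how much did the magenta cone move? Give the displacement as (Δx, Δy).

(1.4, 1.2)

From the two frames, the magenta cone sits at roughly (2.2, 4.8) before and (3.6, 6.0) after.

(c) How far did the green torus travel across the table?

2.4

From (5.4, 5.0) to (7.7, 5.5), the green torus covered √(2.3² + 0.5²) ≈ 2.4 units.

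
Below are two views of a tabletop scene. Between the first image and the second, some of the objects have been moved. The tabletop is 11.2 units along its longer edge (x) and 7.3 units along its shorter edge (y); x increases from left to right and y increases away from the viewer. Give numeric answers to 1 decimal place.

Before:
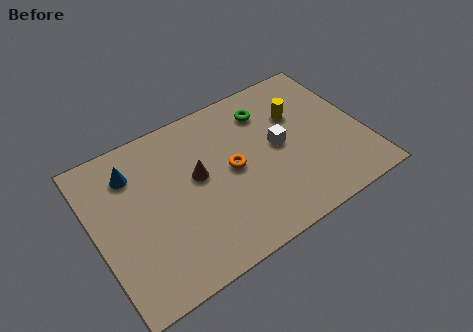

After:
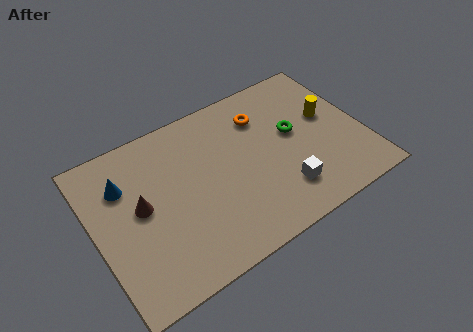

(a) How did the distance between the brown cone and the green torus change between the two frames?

+2.9

Before: roughly 3.6 units apart; after: 6.5. That's 2.9 units further apart.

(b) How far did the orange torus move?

2.4

From (5.7, 3.7) to (7.3, 5.5), the orange torus covered √(1.6² + 1.8²) ≈ 2.4 units.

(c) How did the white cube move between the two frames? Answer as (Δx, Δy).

(-0.2, -2.1)

The white cube was at about (7.7, 3.8) and moved to about (7.5, 1.7).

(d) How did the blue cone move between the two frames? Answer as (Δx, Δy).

(-0.4, -0.4)

The blue cone started near (1.8, 5.6) and ended near (1.4, 5.2).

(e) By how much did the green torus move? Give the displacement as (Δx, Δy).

(0.9, -1.6)

From the two frames, the green torus sits at roughly (7.5, 5.7) before and (8.4, 4.1) after.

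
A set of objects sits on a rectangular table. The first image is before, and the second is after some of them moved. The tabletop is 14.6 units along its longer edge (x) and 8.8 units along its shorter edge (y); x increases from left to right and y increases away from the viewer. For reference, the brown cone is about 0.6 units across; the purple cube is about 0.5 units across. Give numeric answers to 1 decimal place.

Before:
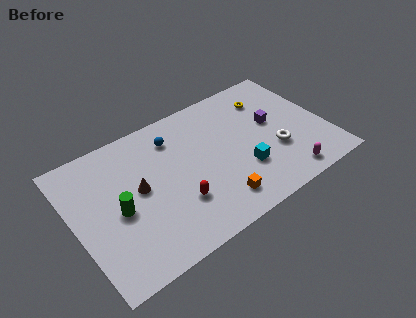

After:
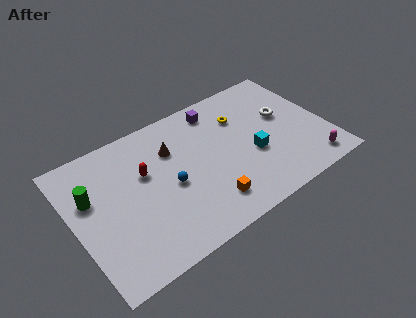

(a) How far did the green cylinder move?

2.1

The green cylinder moved from about (2.4, 4.0) to (1.1, 5.6), a distance of √(1.3² + 1.6²) ≈ 2.1.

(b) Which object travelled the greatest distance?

the purple cube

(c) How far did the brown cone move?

2.7

The brown cone was near (3.7, 4.7) before and (5.9, 6.2) after, so it travelled √(2.2² + 1.5²) ≈ 2.7 units.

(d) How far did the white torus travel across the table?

2.3

The white torus moved from about (11.5, 3.1) to (12.4, 5.2), a distance of √(0.9² + 2.1²) ≈ 2.3.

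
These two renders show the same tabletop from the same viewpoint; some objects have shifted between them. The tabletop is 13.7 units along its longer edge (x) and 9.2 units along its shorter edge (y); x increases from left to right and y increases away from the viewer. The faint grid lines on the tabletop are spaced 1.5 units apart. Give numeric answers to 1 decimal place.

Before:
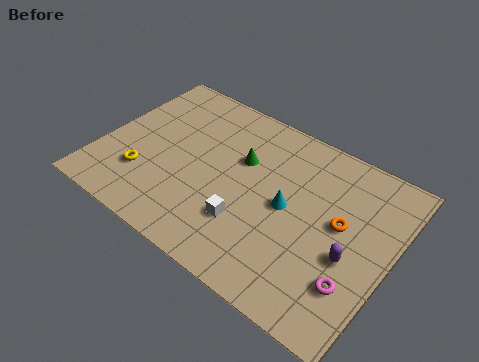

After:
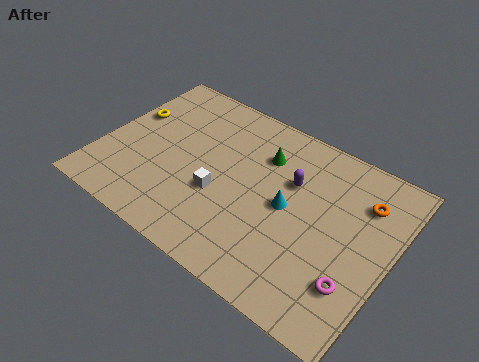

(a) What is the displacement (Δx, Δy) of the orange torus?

(0.8, 1.7)

The orange torus was at about (11.3, 5.1) and moved to about (12.1, 6.8).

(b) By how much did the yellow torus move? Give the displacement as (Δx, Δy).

(-1.4, 3.1)

The yellow torus was at about (2.3, 2.6) and moved to about (0.9, 5.7).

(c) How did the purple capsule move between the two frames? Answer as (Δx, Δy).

(-3.2, 2.3)

From the two frames, the purple capsule sits at roughly (12.0, 3.7) before and (8.8, 6.0) after.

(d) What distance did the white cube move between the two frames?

1.7

From (7.3, 2.7) to (5.8, 3.5), the white cube covered √(1.5² + 0.8²) ≈ 1.7 units.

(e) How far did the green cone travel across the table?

1.2

From (6.4, 5.9) to (7.3, 6.7), the green cone covered √(0.9² + 0.8²) ≈ 1.2 units.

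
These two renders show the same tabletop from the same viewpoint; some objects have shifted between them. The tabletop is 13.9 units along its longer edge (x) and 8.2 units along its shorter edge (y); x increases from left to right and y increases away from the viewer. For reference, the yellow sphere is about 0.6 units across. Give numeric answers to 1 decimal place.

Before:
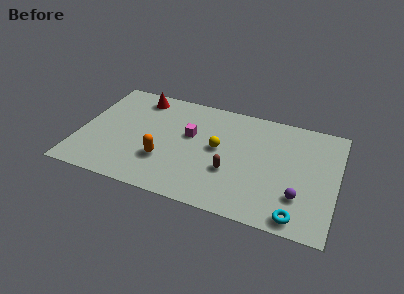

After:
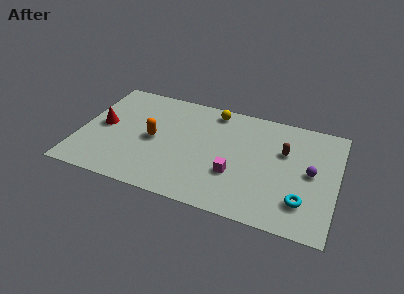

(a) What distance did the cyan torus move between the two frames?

1.1

From (12.0, 0.9) to (12.2, 2.0), the cyan torus covered √(0.2² + 1.1²) ≈ 1.1 units.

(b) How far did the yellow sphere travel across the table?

2.8

From (7.5, 4.4) to (7.0, 7.2), the yellow sphere covered √(0.5² + 2.8²) ≈ 2.8 units.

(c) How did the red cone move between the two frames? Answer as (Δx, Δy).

(-1.7, -2.8)

The red cone was at about (2.9, 7.0) and moved to about (1.2, 4.2).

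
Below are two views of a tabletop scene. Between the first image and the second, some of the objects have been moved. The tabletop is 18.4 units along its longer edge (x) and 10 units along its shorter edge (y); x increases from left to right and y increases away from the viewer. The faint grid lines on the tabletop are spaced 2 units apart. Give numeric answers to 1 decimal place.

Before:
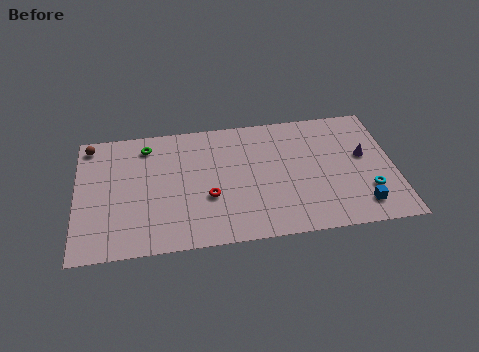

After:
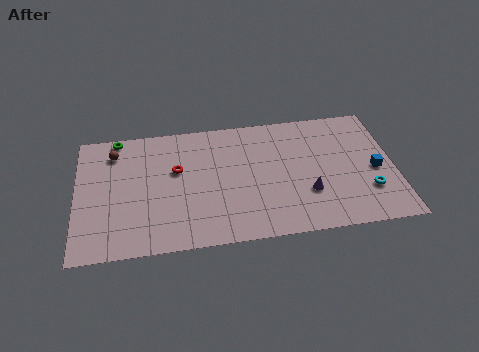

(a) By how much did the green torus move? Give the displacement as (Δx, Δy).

(-1.7, 0.9)

From the two frames, the green torus sits at roughly (4.1, 8.3) before and (2.4, 9.2) after.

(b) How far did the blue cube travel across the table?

2.9

From (16.3, 1.8) to (17.3, 4.5), the blue cube covered √(1.0² + 2.7²) ≈ 2.9 units.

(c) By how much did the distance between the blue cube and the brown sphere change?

-1.5

Before: roughly 17.0 units apart; after: 15.5. That's 1.5 units closer together.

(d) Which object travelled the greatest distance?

the purple cone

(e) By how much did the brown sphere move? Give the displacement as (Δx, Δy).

(1.4, -0.8)

The brown sphere was at about (0.8, 8.8) and moved to about (2.2, 8.0).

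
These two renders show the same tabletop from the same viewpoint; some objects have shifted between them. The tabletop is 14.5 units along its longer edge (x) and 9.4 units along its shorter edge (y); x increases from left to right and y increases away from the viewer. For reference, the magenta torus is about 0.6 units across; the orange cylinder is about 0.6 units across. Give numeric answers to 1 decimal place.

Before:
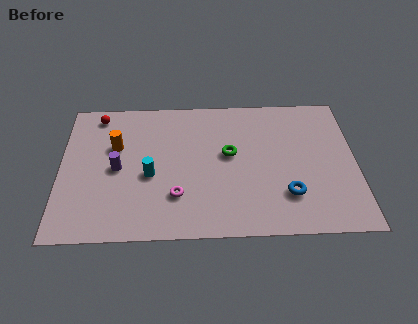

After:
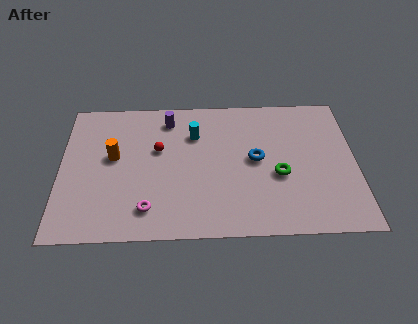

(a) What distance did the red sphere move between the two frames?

3.9

The red sphere was near (1.8, 8.2) before and (4.8, 5.7) after, so it travelled √(3.0² + 2.5²) ≈ 3.9 units.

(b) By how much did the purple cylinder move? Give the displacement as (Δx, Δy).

(2.5, 3.3)

The purple cylinder started near (2.8, 4.5) and ended near (5.3, 7.8).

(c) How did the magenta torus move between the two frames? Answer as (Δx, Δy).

(-1.4, -0.8)

The magenta torus started near (5.7, 2.6) and ended near (4.3, 1.8).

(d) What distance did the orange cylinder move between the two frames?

0.7

From (2.7, 6.0) to (2.6, 5.3), the orange cylinder covered √(0.1² + 0.7²) ≈ 0.7 units.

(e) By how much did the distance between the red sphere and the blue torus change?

-6.0

Before: roughly 10.9 units apart; after: 4.9. That's 6.0 units closer together.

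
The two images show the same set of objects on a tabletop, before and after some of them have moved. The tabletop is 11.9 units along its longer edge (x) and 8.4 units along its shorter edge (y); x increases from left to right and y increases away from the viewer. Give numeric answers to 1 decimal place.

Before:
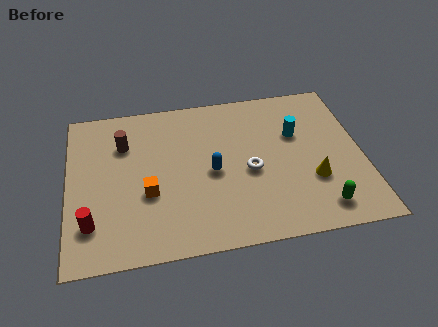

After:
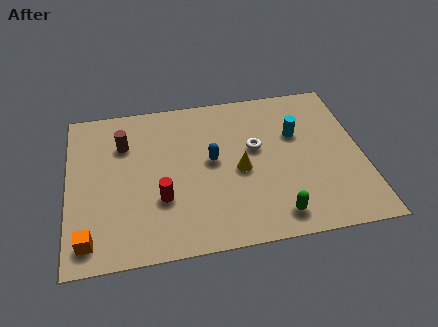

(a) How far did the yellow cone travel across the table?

3.1

From (9.8, 2.8) to (6.9, 3.8), the yellow cone covered √(2.9² + 1.0²) ≈ 3.1 units.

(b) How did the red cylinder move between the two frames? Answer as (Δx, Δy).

(2.8, 0.8)

The red cylinder was at about (0.9, 2.0) and moved to about (3.7, 2.8).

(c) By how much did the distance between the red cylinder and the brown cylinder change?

-0.7

The distance was about 4.2 in the first image and 3.5 in the second, so they moved 0.7 units closer together.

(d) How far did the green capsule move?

1.8

From (10.0, 1.3) to (8.2, 1.2), the green capsule covered √(1.8² + 0.1²) ≈ 1.8 units.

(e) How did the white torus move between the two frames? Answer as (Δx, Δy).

(0.3, 1.2)

The white torus started near (7.3, 3.7) and ended near (7.6, 4.9).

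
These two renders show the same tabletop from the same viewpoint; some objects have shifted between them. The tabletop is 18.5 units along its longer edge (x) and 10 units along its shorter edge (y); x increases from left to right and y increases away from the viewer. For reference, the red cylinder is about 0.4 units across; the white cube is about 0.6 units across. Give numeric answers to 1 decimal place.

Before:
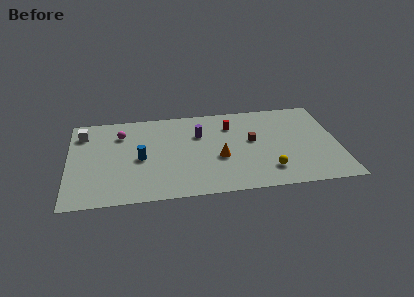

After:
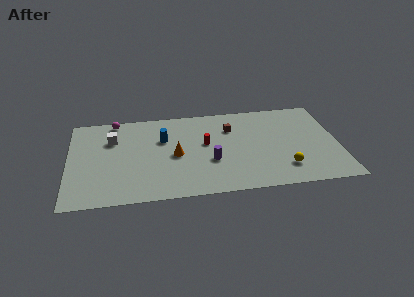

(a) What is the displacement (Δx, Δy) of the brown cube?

(-1.4, 1.6)

The brown cube started near (12.6, 5.6) and ended near (11.2, 7.2).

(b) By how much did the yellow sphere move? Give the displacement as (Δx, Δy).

(1.1, 0.1)

The yellow sphere started near (13.6, 2.2) and ended near (14.7, 2.3).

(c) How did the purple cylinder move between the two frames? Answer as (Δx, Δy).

(0.7, -3.1)

From the two frames, the purple cylinder sits at roughly (9.0, 6.8) before and (9.7, 3.7) after.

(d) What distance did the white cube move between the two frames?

2.2

The white cube moved from about (1.0, 7.9) to (3.0, 7.0), a distance of √(2.0² + 0.9²) ≈ 2.2.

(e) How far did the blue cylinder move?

2.6

From (4.9, 4.6) to (6.5, 6.6), the blue cylinder covered √(1.6² + 2.0²) ≈ 2.6 units.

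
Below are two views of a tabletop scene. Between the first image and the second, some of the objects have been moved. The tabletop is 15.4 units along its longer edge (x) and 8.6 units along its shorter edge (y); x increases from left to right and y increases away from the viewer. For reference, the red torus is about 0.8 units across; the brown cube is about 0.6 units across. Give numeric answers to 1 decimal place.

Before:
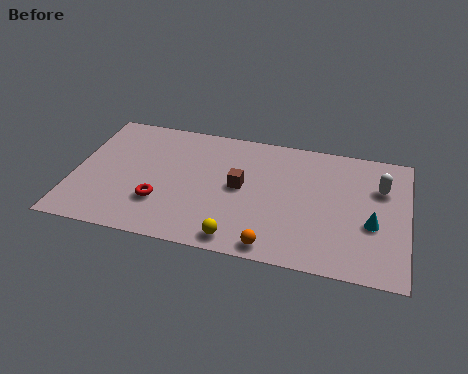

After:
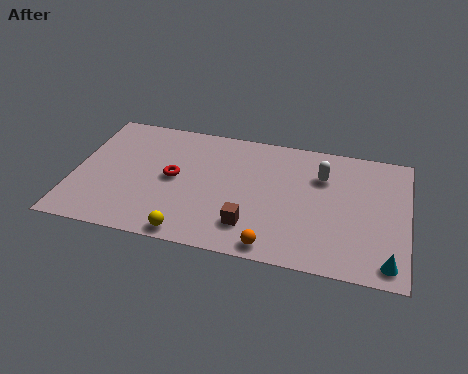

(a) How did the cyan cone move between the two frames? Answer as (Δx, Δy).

(0.8, -2.3)

The cyan cone was at about (13.8, 3.4) and moved to about (14.6, 1.1).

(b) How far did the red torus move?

1.9

The red torus was near (4.1, 2.6) before and (4.6, 4.4) after, so it travelled √(0.5² + 1.8²) ≈ 1.9 units.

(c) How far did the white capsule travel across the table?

2.7

The white capsule was near (14.1, 5.9) before and (11.4, 6.1) after, so it travelled √(2.7² + 0.2²) ≈ 2.7 units.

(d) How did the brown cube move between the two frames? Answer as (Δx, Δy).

(0.6, -2.5)

The brown cube was at about (7.7, 4.5) and moved to about (8.3, 2.0).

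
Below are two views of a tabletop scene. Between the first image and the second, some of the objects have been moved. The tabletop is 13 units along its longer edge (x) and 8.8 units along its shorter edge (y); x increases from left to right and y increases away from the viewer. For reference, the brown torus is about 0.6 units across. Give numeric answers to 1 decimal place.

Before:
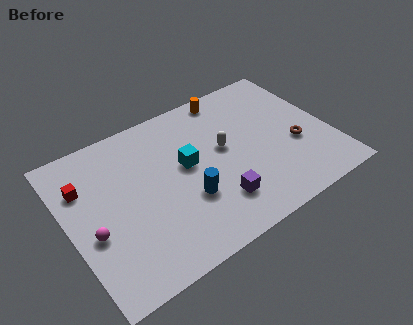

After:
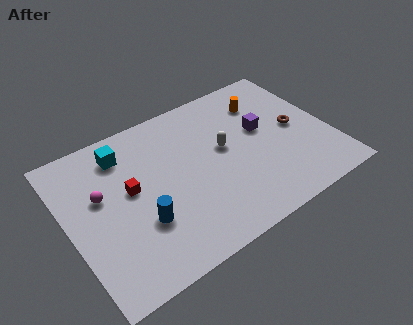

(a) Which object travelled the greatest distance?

the purple cube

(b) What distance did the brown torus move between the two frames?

1.0

The brown torus moved from about (11.2, 3.4) to (11.4, 4.4), a distance of √(0.2² + 1.0²) ≈ 1.0.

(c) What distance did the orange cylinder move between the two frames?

2.0

From (8.6, 7.9) to (10.2, 6.7), the orange cylinder covered √(1.6² + 1.2²) ≈ 2.0 units.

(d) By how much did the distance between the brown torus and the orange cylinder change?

-2.6

The distance was about 5.2 in the first image and 2.6 in the second, so they moved 2.6 units closer together.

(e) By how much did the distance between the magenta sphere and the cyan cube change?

-2.8

Before: roughly 5.1 units apart; after: 2.3. That's 2.8 units closer together.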